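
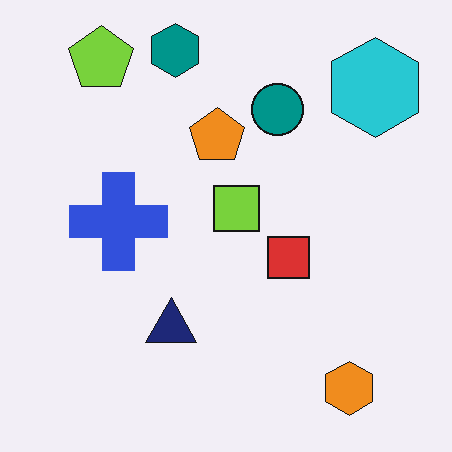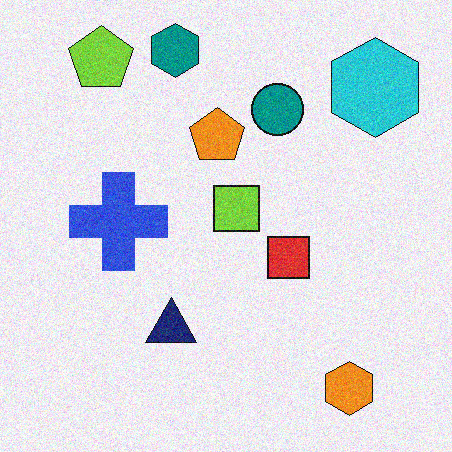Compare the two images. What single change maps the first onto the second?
The transformation is: degraded with visible gaussian noise.

Random speckle covers the whole image, including the flat background.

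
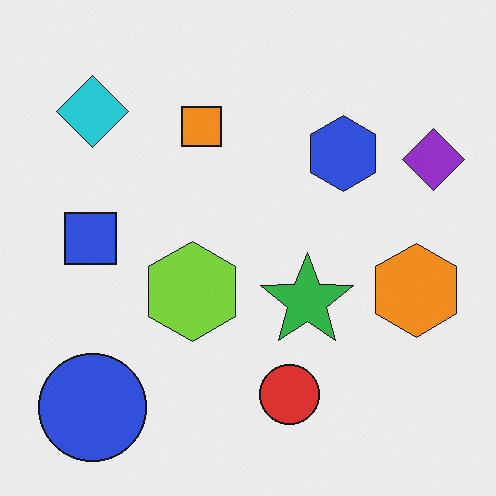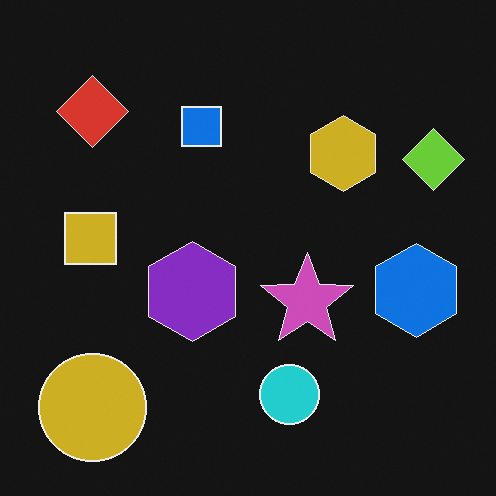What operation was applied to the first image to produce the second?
The image was color-inverted (negative).

The light background has become dark and every shape's color is its complement — a photographic negative.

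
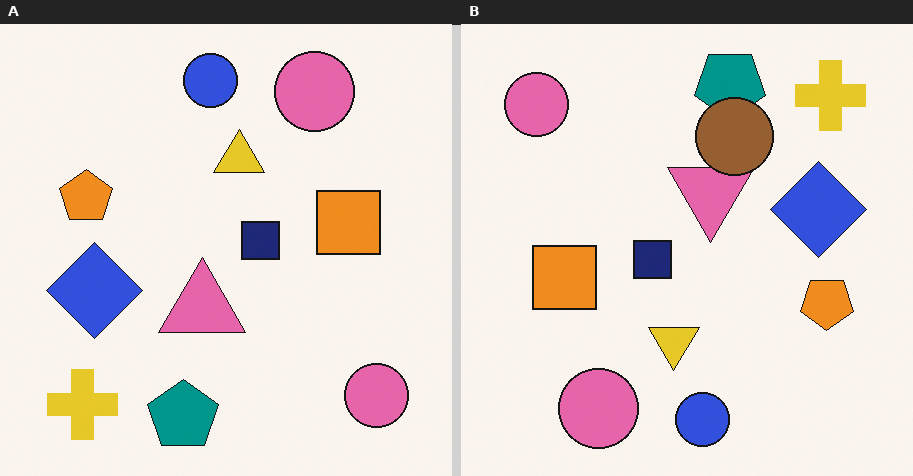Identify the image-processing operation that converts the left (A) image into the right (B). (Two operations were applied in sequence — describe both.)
Rotated 180°, then overlaid with an additional brown circle.

The yellow cross sits in the bottom-left of the left (A) image and the top-right of the right (B) — consistent with a whole-image 180° rotation. A brown circle appears in the right (B) image that is absent from the left (A).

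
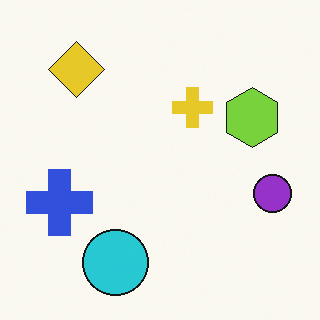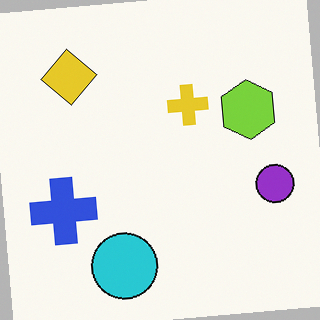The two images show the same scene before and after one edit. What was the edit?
This is the original image rotated counter-clockwise by a small amount.

Every shape is tilted by the same angle and the image corners show triangular fill wedges — a whole-image rotation by a non-right angle.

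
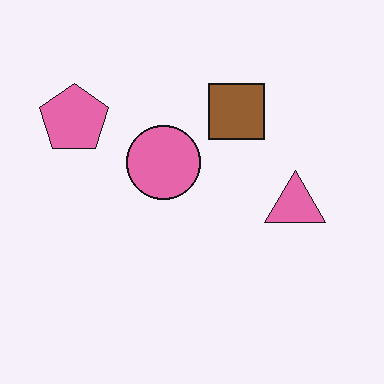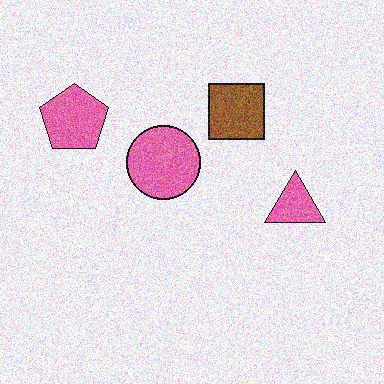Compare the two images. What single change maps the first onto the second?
The image was degraded with a thick layer of grain.

Random speckle covers the whole image, including the flat background.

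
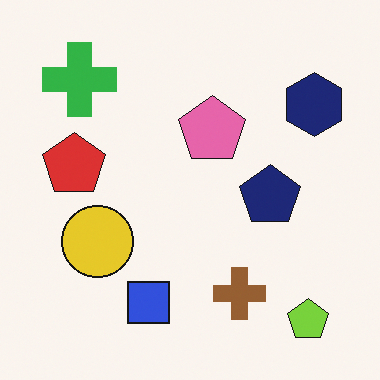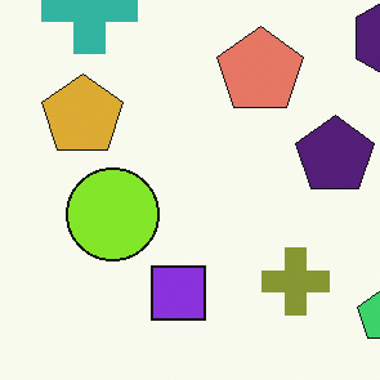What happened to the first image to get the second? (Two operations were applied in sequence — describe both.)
This is the original image hue-shifted by a small amount, then cropped slightly and scaled back up.

Every shape's color has rotated by the same amount around the hue wheel — a uniform hue shift. The visible shapes are larger and the field of view is narrower; shapes near the original edges may be partly or wholly outside the frame — a crop-and-rescale.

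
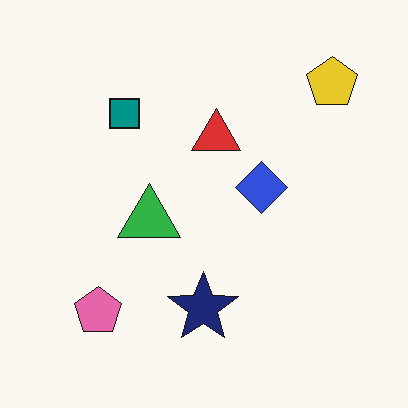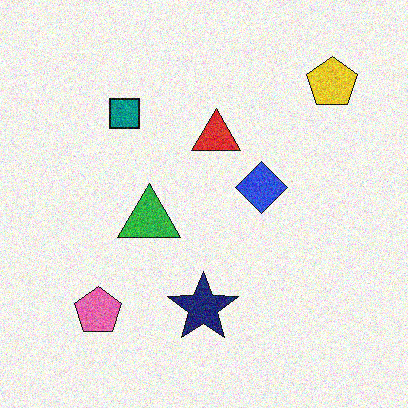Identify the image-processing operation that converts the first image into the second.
The transformation is: degraded with moderate additive noise.

Random speckle covers the whole image, including the flat background.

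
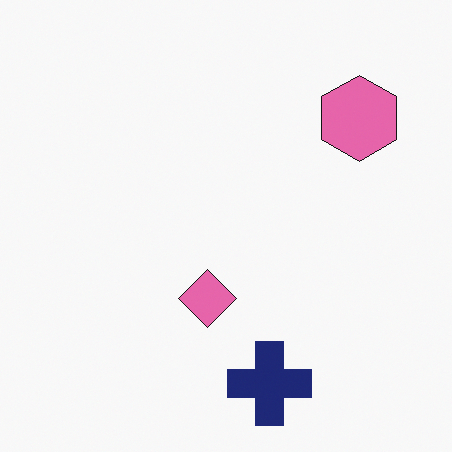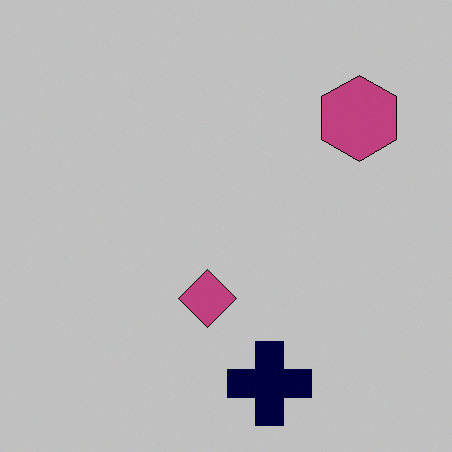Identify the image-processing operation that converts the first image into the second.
Aggressively posterized.

Each flat color has snapped to a coarser quantized level — most visibly, the near-white background has dropped to a flat grey.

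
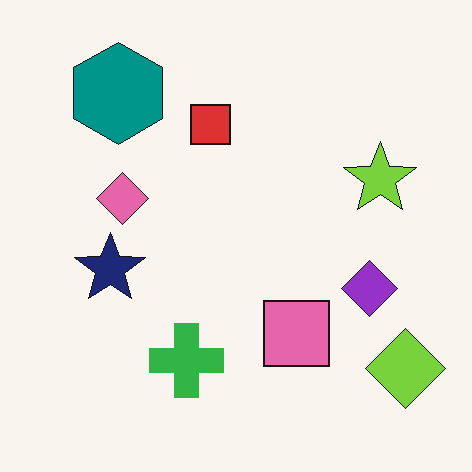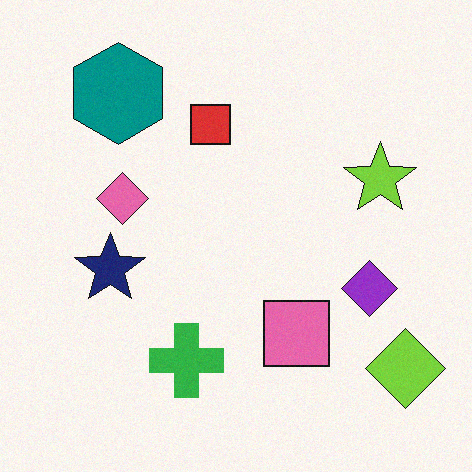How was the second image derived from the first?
The image was degraded with light additive noise.

Random speckle covers the whole image, including the flat background.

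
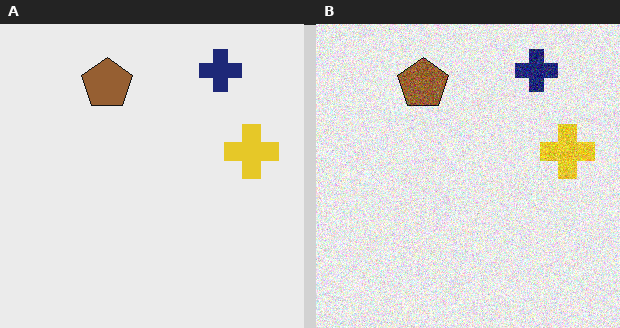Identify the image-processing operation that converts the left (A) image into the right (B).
This is the original image degraded with moderate additive noise.

Random speckle covers the whole image, including the flat background.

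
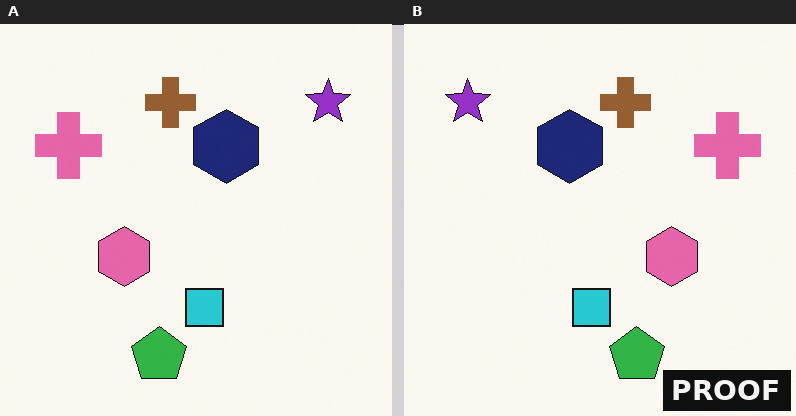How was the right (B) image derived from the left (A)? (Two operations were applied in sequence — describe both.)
It was flipped horizontally (left ↔ right), then watermarked with the text "PROOF" in the lower-right corner.

The purple star is in the top-right of the left (A) image and the top-left of the right (B) — shapes on opposite sides of the vertical midline have swapped in a mirror flip. A dark label reading "PROOF" appears in the lower-right corner.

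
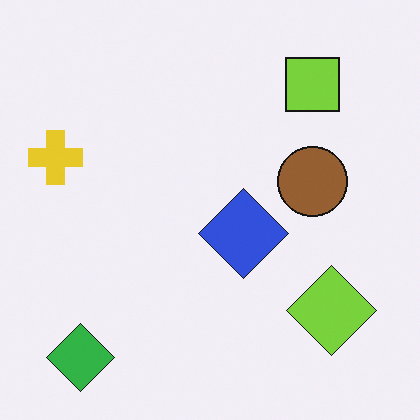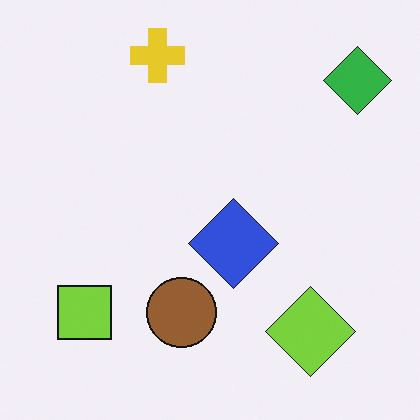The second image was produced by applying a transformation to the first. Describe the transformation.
The transformation is: transposed (reflected across the top-left ↔ bottom-right diagonal).

Shapes have swapped their row and column positions — what was in the top-right is now in the bottom-left — a diagonal reflection.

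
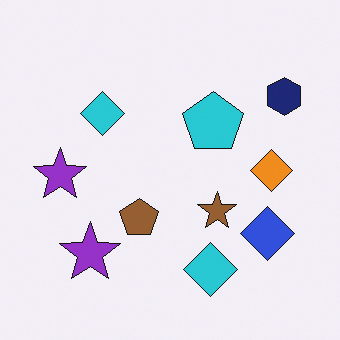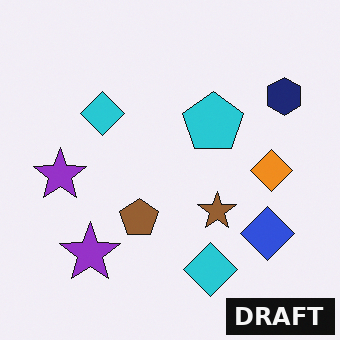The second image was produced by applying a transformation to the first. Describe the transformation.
The second image is the first watermarked with the text "DRAFT" in the lower-right corner.

A dark label reading "DRAFT" appears in the lower-right corner.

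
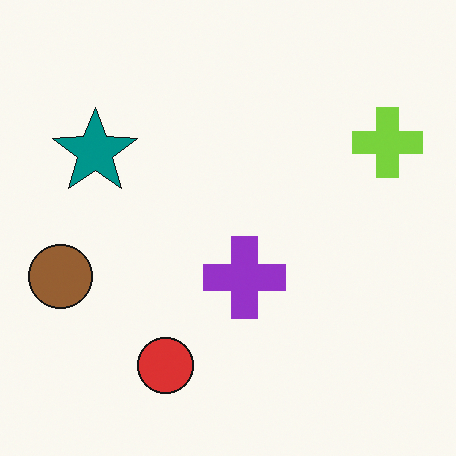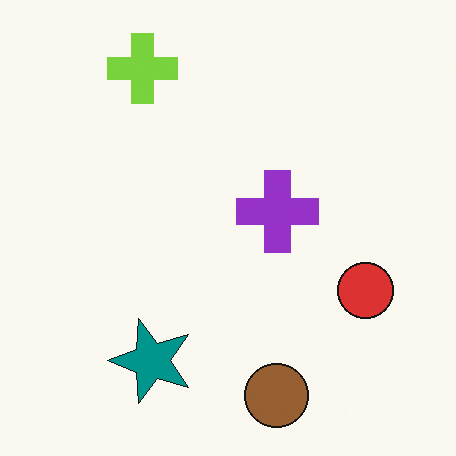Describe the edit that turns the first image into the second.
The second image is the first rotated 90° counter-clockwise.

The lime cross sits in the top-right of the first image and the top-left of the second — consistent with a whole-image 90° counter-clockwise rotation.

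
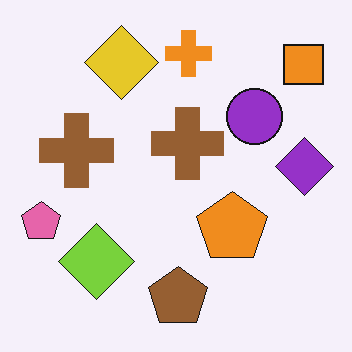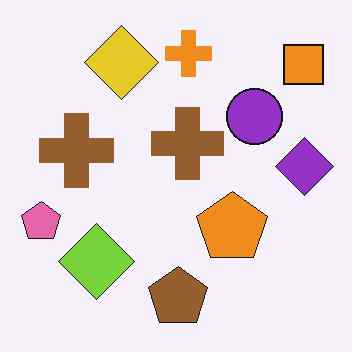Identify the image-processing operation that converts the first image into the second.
The transformation is: JPEG-compressed with visible artifacts.

Blocky 8×8 compression artifacts appear around shape edges and the flat background shows ringing — characteristic JPEG degradation.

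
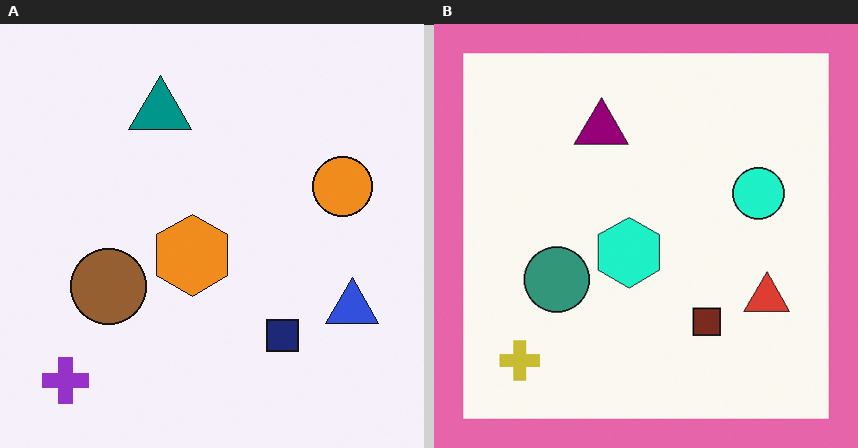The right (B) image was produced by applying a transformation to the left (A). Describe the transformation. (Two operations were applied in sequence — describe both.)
The right (B) image is the left (A) hue-shifted through roughly a third of the color wheel, then framed with a pink border.

Every shape's color has rotated by the same amount around the hue wheel — a uniform hue shift. A solid pink frame runs around the edge of the right (B) image, with the content slightly shrunk inside it.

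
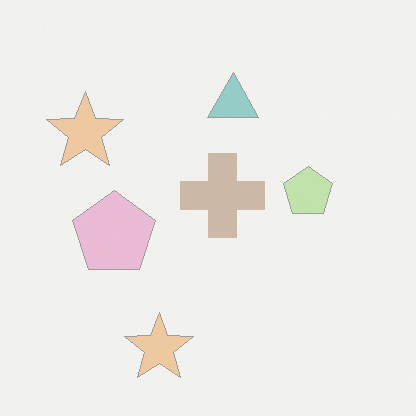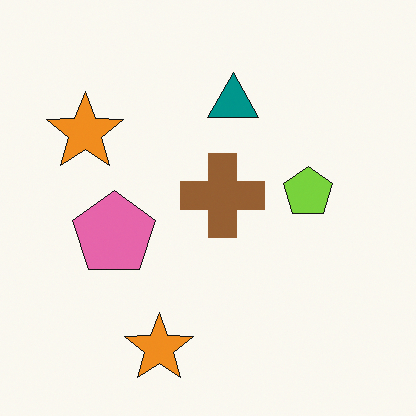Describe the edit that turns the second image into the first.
This is the original image given much lower contrast.

Tones are pushed toward mid-grey across the whole image — a global contrast change.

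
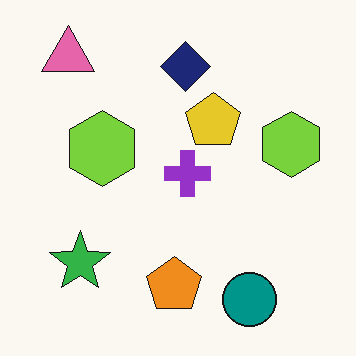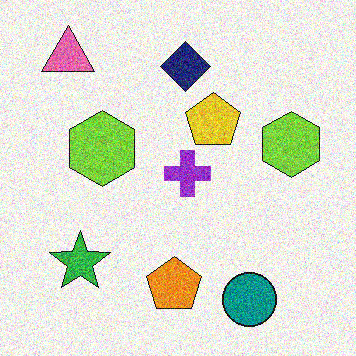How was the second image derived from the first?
Degraded with a thick layer of grain.

Random speckle covers the whole image, including the flat background.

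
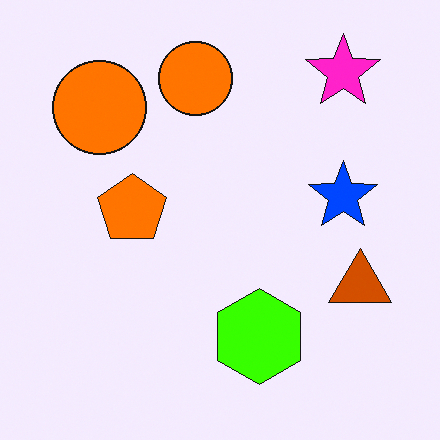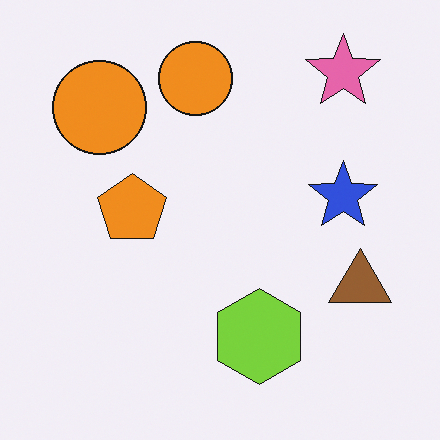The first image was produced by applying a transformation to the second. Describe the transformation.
The image was heavily oversaturated.

All colors are more vivid — a global saturation change.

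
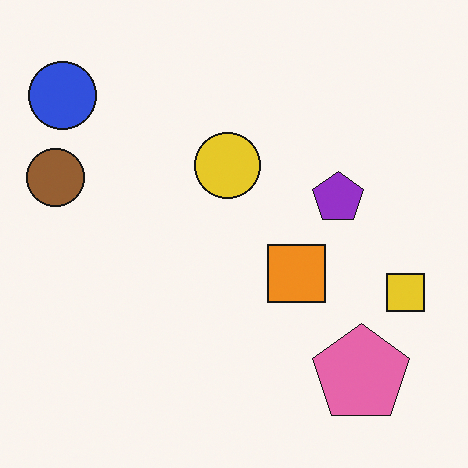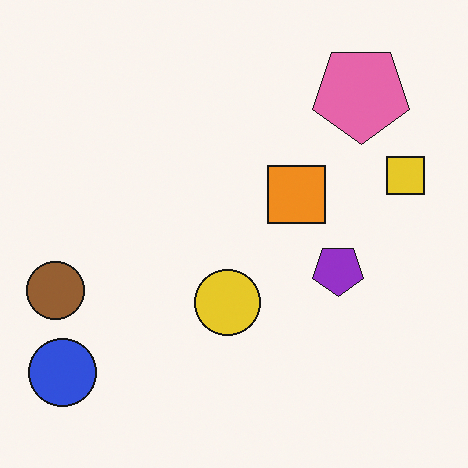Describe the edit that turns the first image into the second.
The second image is the first flipped vertically (top ↔ bottom).

The pink pentagon is in the bottom-right of the first image and the top-right of the second — shapes on opposite sides of the horizontal midline have swapped in a mirror flip.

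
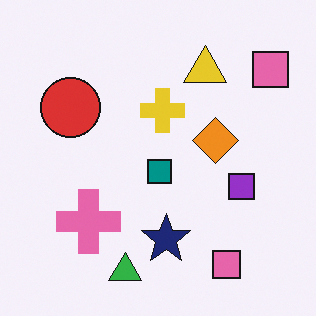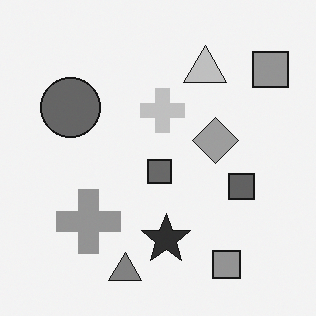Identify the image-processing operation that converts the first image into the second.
The second image is the first converted to grayscale.

All color is removed — every shape is now a shade of grey.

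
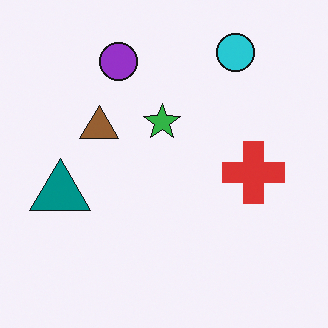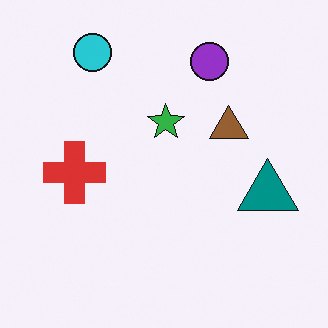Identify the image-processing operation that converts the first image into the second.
The second image is the first flipped horizontally (left ↔ right).

The teal triangle is in the left of the first image and the right of the second — shapes on opposite sides of the vertical midline have swapped in a mirror flip.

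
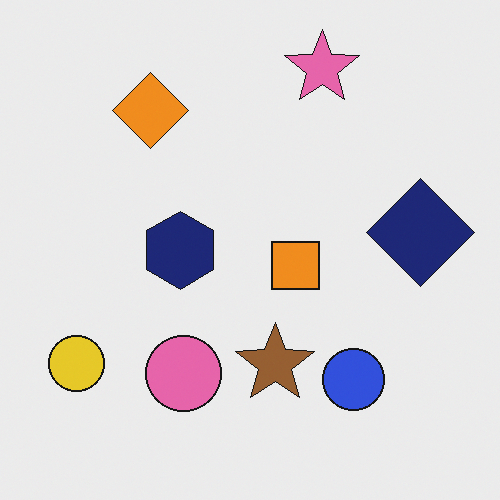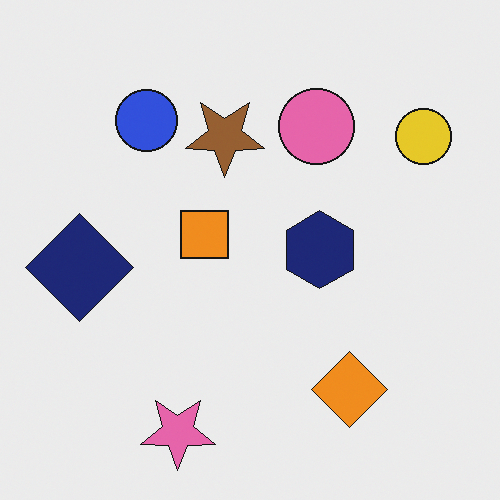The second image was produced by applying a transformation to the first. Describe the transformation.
Rotated 180°.

The yellow circle sits in the bottom-left of the first image and the top-right of the second — consistent with a whole-image 180° rotation.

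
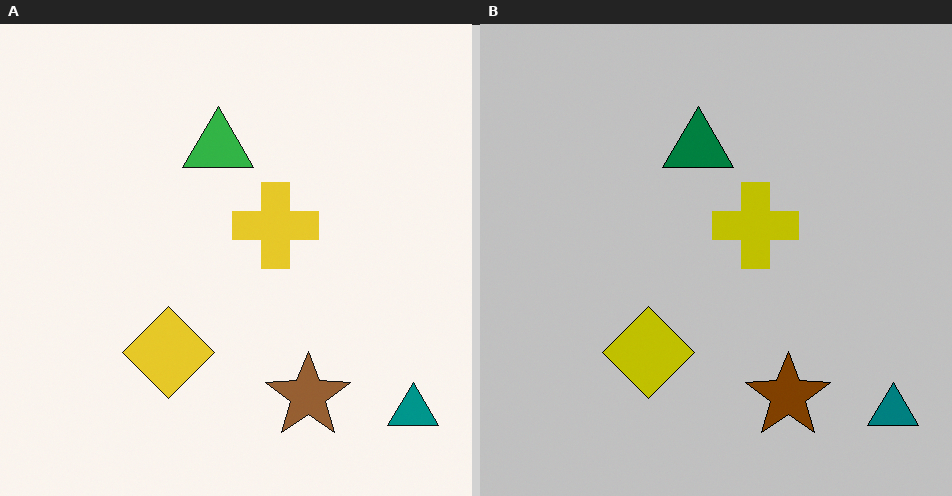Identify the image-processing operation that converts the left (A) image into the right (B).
The transformation is: aggressively posterized.

Each flat color has snapped to a coarser quantized level — most visibly, the near-white background has dropped to a flat grey.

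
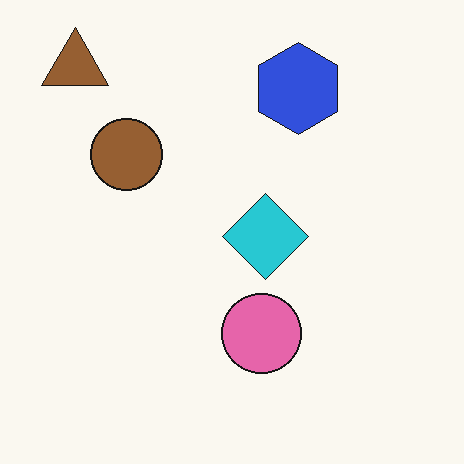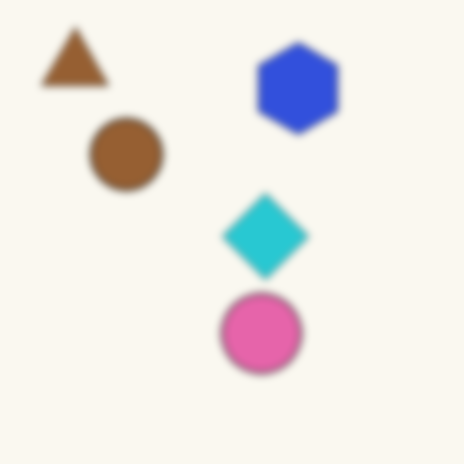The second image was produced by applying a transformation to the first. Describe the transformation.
The second image is the first noticeably gaussian-blurred.

Shape edges and outlines are uniformly softened across the whole image.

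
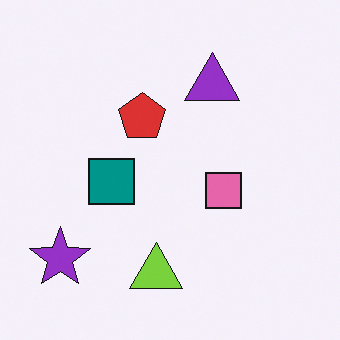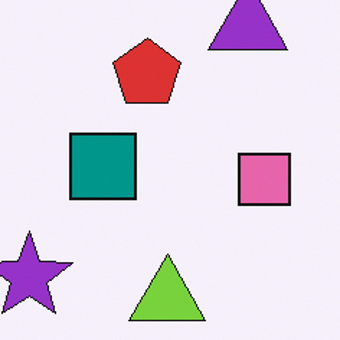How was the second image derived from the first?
The image was cropped to a modestly smaller region and rescaled.

The visible shapes are larger and the field of view is narrower; shapes near the original edges may be partly or wholly outside the frame — a crop-and-rescale.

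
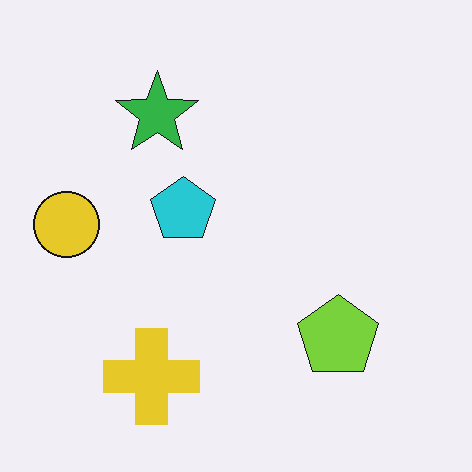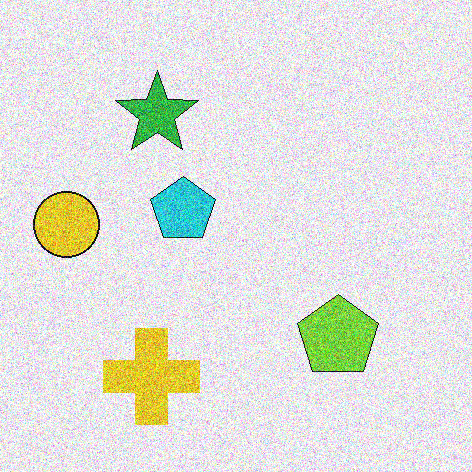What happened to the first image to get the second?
This is the original image degraded with heavy additive noise.

Random speckle covers the whole image, including the flat background.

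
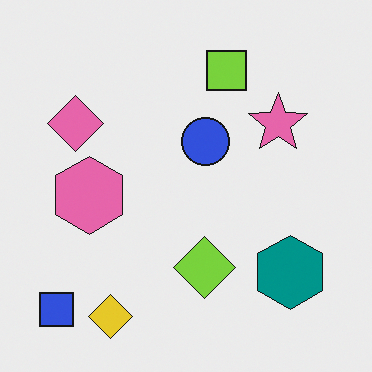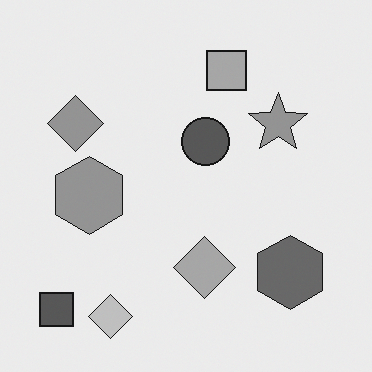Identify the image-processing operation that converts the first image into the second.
The transformation is: converted to grayscale.

All color is removed — every shape is now a shade of grey.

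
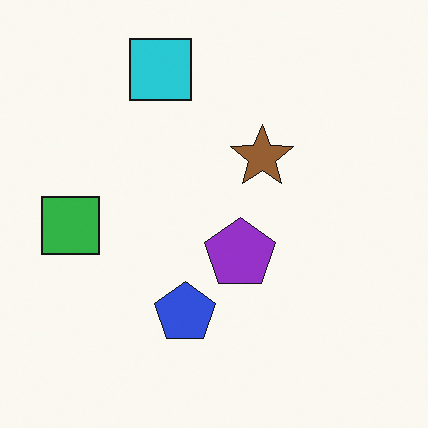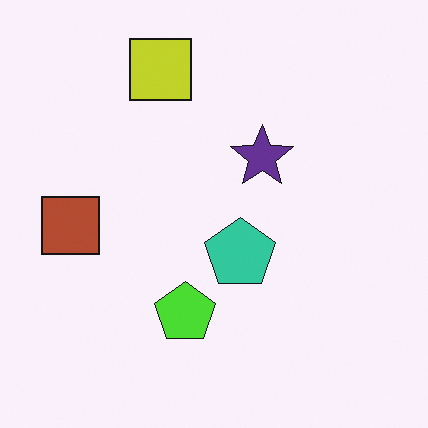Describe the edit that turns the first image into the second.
The transformation is: hue-shifted by a large amount.

Every shape's color has rotated by the same amount around the hue wheel — a uniform hue shift.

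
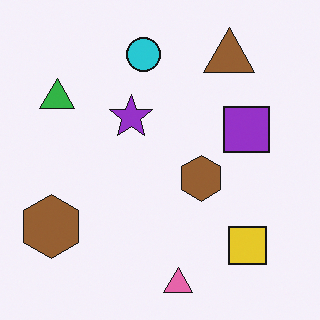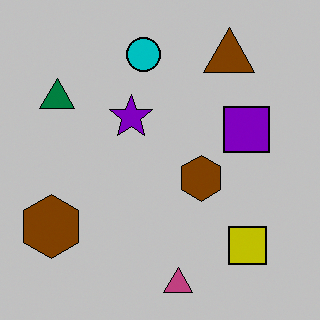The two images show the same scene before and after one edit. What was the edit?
The transformation is: heavily posterized to just a handful of flat colors.

Each flat color has snapped to a coarser quantized level — most visibly, the near-white background has dropped to a flat grey.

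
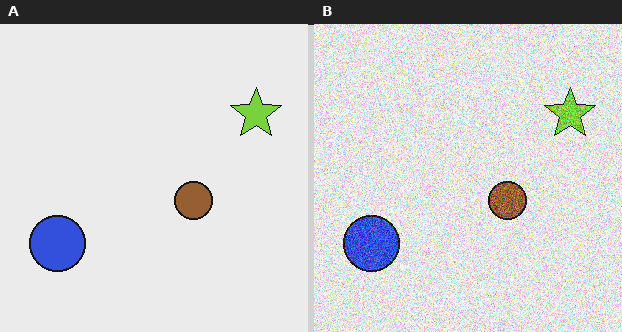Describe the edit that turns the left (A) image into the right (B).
It was degraded with heavy additive noise.

Random speckle covers the whole image, including the flat background.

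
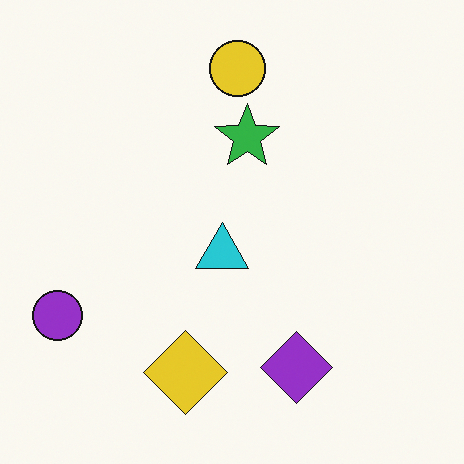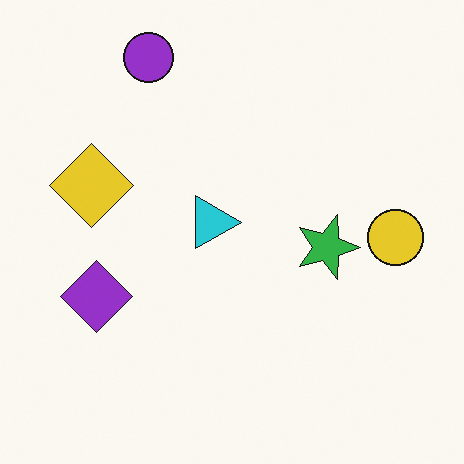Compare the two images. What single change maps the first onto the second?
Rotated 90° clockwise.

The purple circle sits in the bottom-left of the first image and the top-left of the second — consistent with a whole-image 90° clockwise rotation.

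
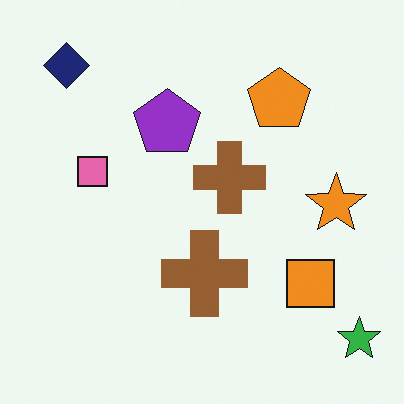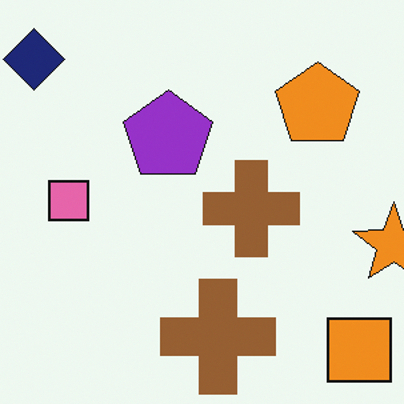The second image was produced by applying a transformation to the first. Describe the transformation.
This is the original image cropped slightly and scaled back up.

The visible shapes are larger and the field of view is narrower; shapes near the original edges may be partly or wholly outside the frame — a crop-and-rescale.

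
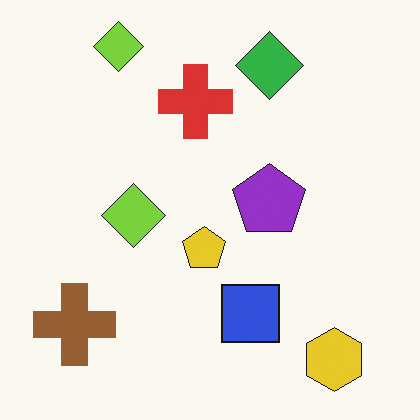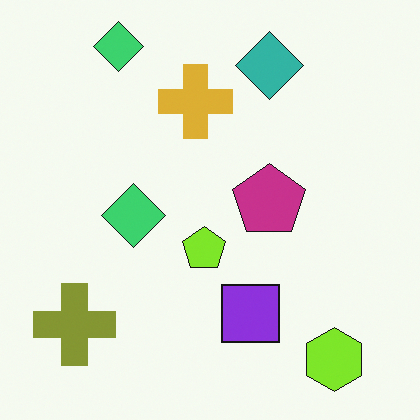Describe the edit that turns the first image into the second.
This is the original image hue-shifted by a small amount.

Every shape's color has rotated by the same amount around the hue wheel — a uniform hue shift.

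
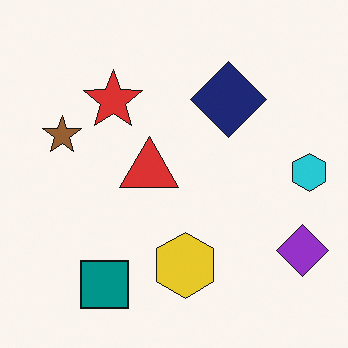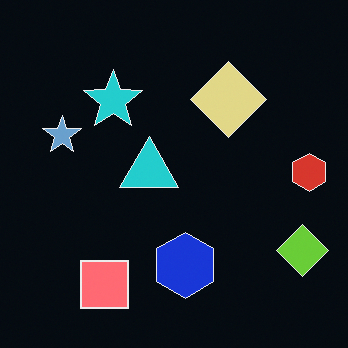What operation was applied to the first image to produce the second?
The image was color-inverted (negative).

The light background has become dark and every shape's color is its complement — a photographic negative.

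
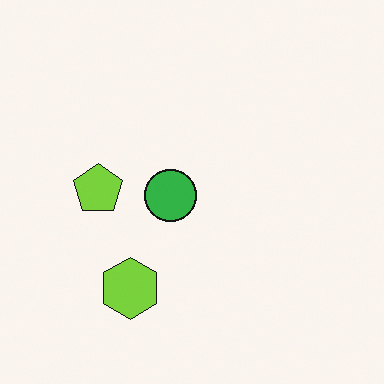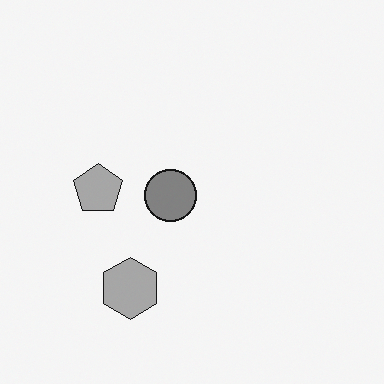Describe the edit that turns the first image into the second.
It was converted to grayscale.

All color is removed — every shape is now a shade of grey.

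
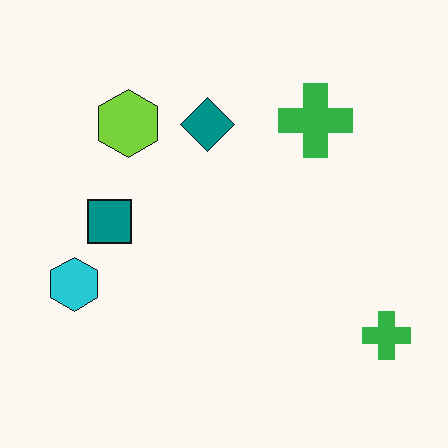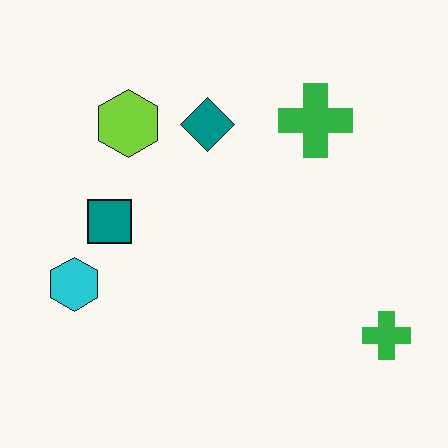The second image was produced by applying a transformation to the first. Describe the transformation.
It was JPEG-compressed with visible artifacts.

Blocky 8×8 compression artifacts appear around shape edges and the flat background shows ringing — characteristic JPEG degradation.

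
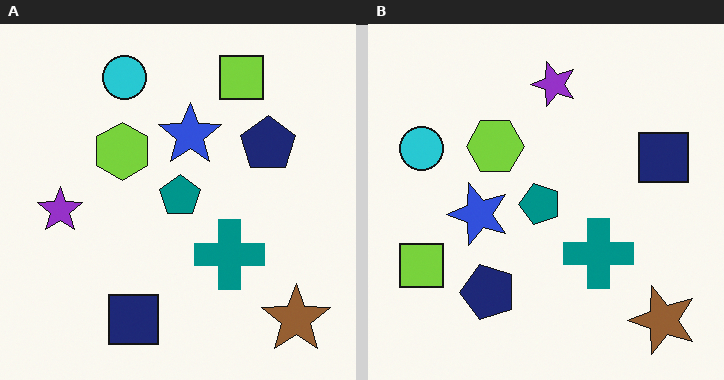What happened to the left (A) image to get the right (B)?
The right (B) image is the left (A) transposed (reflected across the top-left ↔ bottom-right diagonal).

Shapes have swapped their row and column positions — what was in the top-right is now in the bottom-left — a diagonal reflection.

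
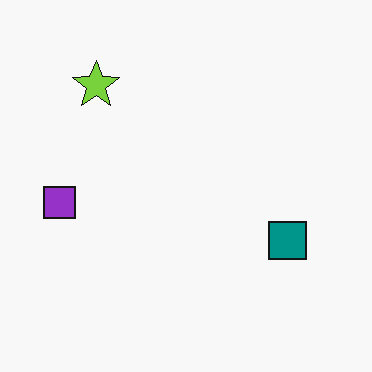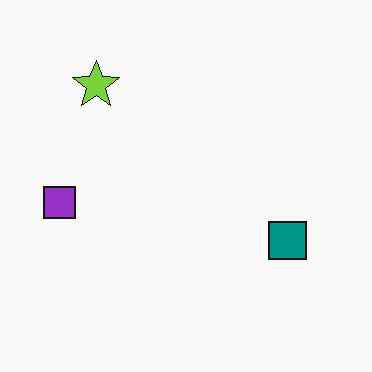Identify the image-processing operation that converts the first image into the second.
JPEG-compressed with visible artifacts.

Blocky 8×8 compression artifacts appear around shape edges and the flat background shows ringing — characteristic JPEG degradation.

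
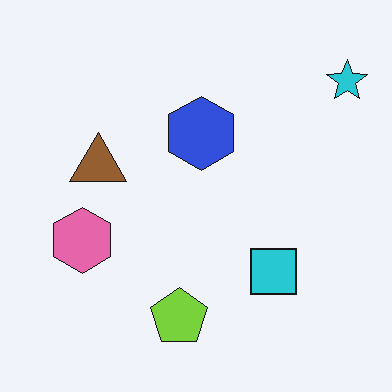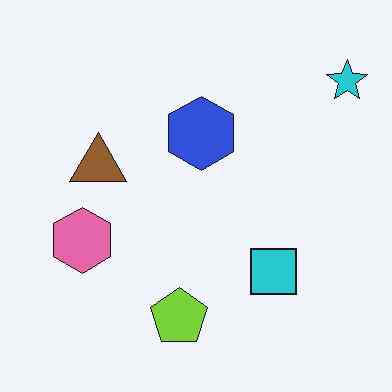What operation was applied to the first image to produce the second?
The second image is the first given moderate JPEG compression.

Blocky 8×8 compression artifacts appear around shape edges and the flat background shows ringing — characteristic JPEG degradation.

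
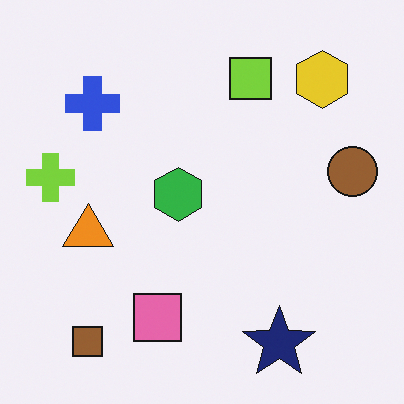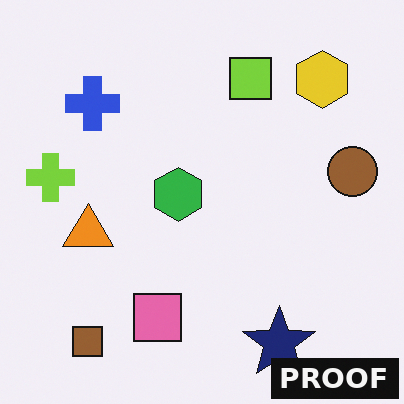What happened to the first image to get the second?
The transformation is: watermarked with the text "PROOF" in the lower-right corner.

A dark label reading "PROOF" appears in the lower-right corner.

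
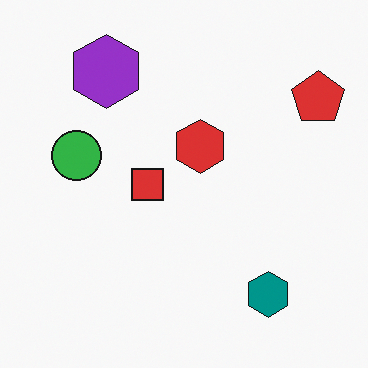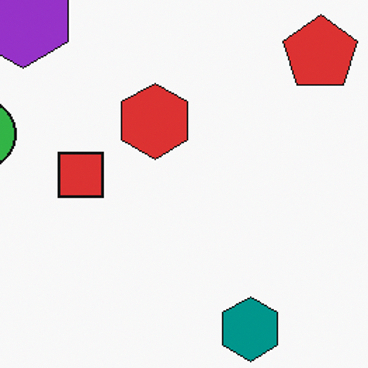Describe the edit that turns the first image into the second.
It was cropped to a modestly smaller region and rescaled.

The visible shapes are larger and the field of view is narrower; shapes near the original edges may be partly or wholly outside the frame — a crop-and-rescale.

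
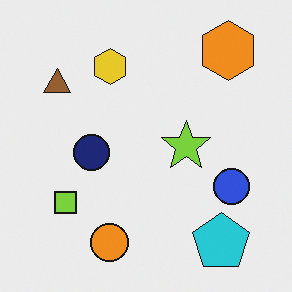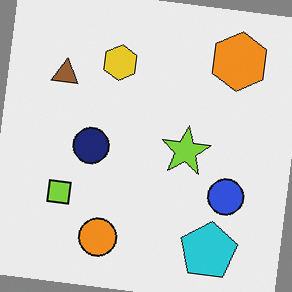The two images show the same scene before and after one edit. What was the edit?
This is the original image rotated clockwise by a few degrees.

Every shape is tilted by the same angle and the image corners show triangular fill wedges — a whole-image rotation by a non-right angle.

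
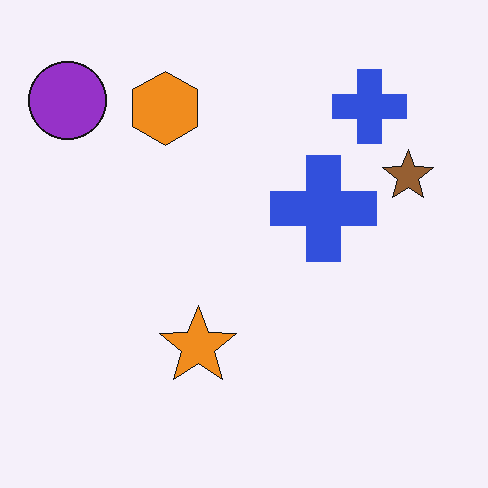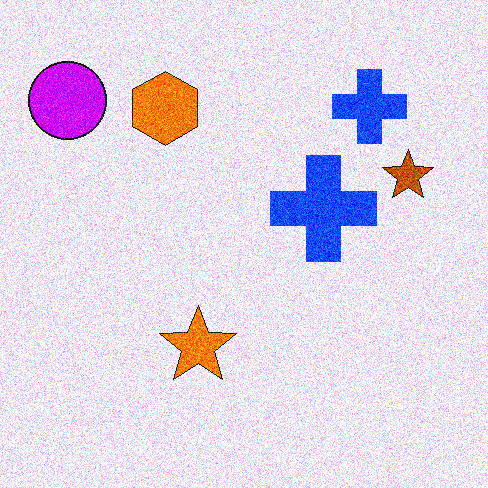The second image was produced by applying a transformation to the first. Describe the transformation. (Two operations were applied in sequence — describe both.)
The transformation is: heavily oversaturated, then degraded with a thick layer of grain.

All colors are more vivid — a global saturation change. Random speckle covers the whole image, including the flat background.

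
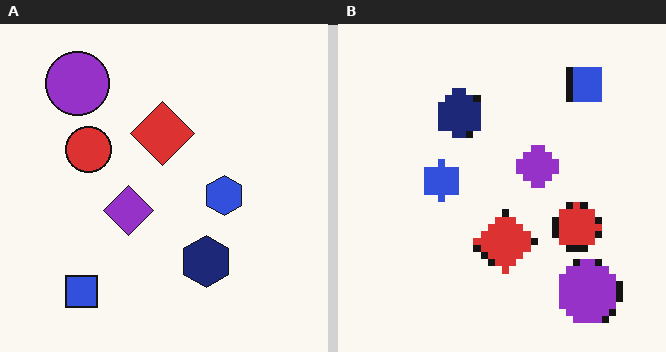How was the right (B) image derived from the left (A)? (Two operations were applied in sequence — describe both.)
Moderately pixelated, then rotated 180°.

Shapes are reduced to large square blocks; fine edges and outlines are lost — a downscale-then-upscale (mosaic) effect. The purple circle sits in the top-left of the left (A) image and the bottom-right of the right (B) — consistent with a whole-image 180° rotation.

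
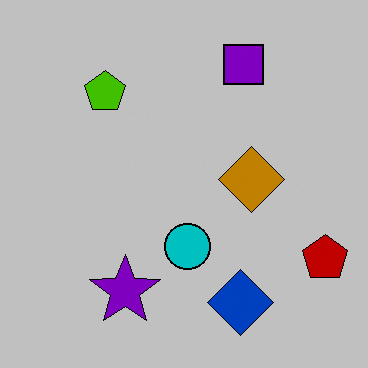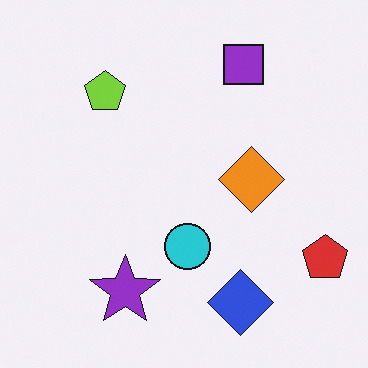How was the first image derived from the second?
This is the original image heavily posterized to just a handful of flat colors.

Each flat color has snapped to a coarser quantized level — most visibly, the near-white background has dropped to a flat grey.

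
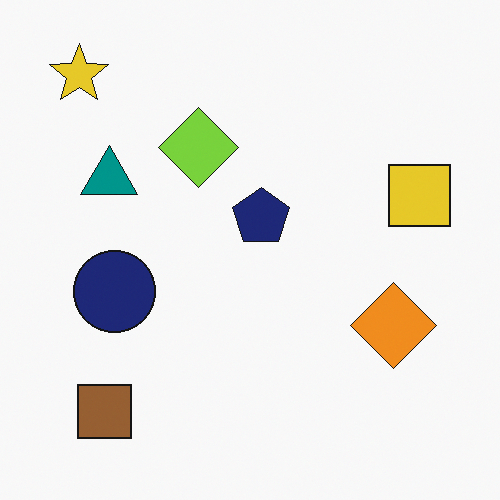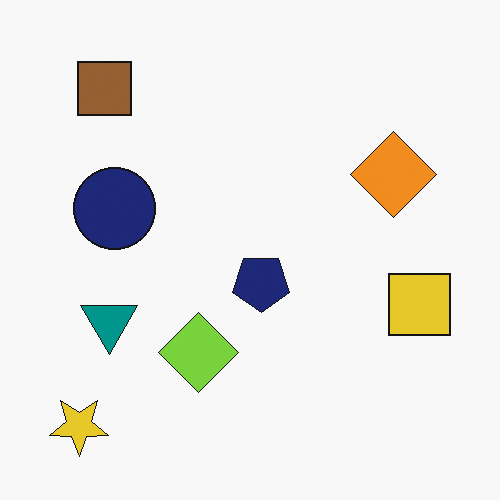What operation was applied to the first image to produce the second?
The image was flipped vertically (top ↔ bottom).

The yellow star is in the top-left of the first image and the bottom-left of the second — shapes on opposite sides of the horizontal midline have swapped in a mirror flip.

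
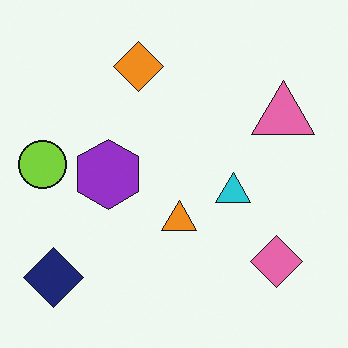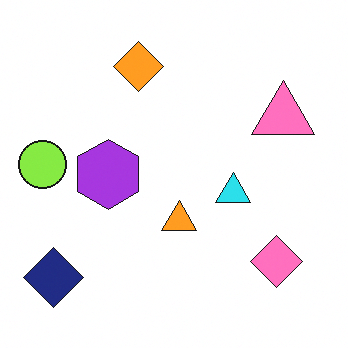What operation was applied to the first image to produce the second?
The transformation is: brightened a little.

Every pixel — background and shapes alike — is uniformly brightened.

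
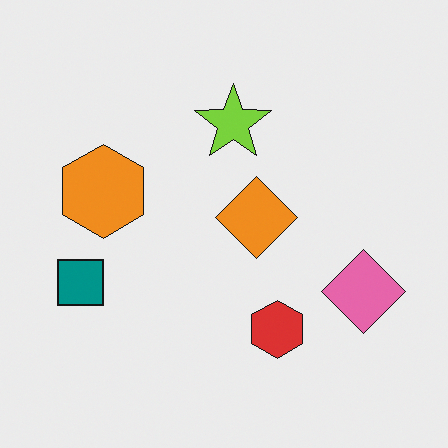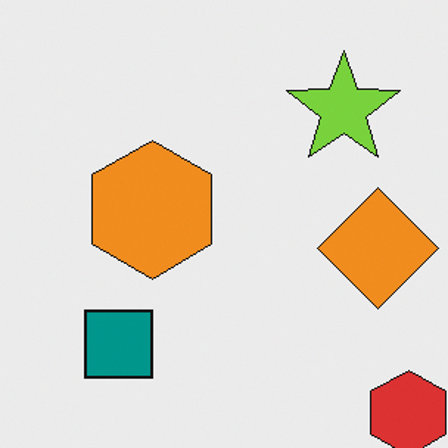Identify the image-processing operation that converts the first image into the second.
The image was cropped to a modestly smaller region and rescaled.

The visible shapes are larger and the field of view is narrower; shapes near the original edges may be partly or wholly outside the frame — a crop-and-rescale.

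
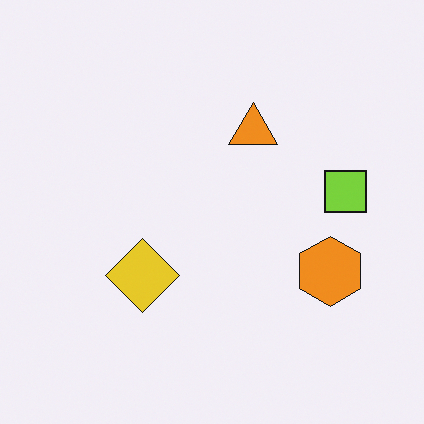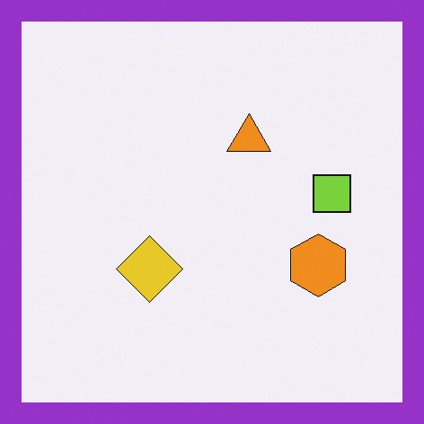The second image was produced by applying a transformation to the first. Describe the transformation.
It was framed with a purple border.

A solid purple frame runs around the edge of the second image, with the content slightly shrunk inside it.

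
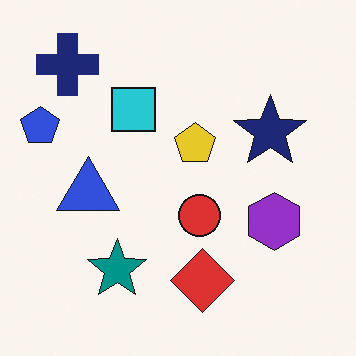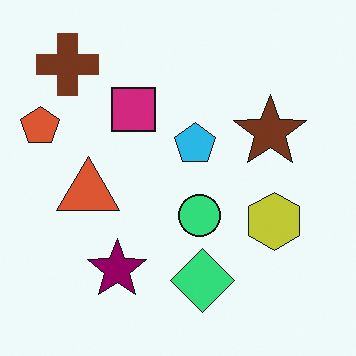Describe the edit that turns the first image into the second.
Hue-shifted by a moderate amount.

Every shape's color has rotated by the same amount around the hue wheel — a uniform hue shift.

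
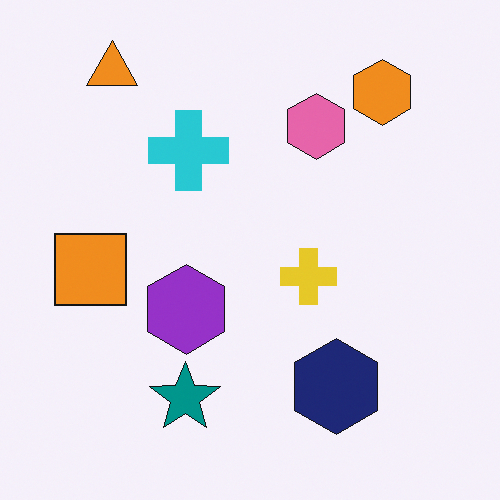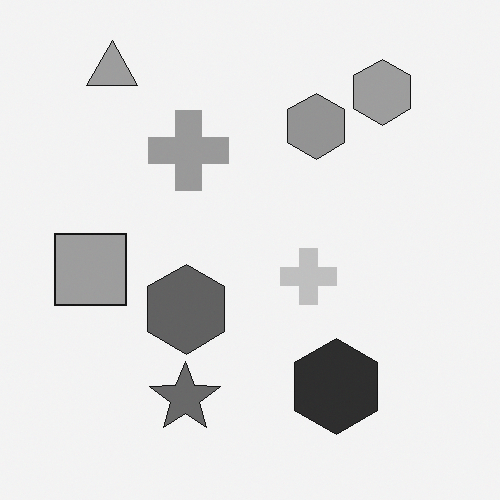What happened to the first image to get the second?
The second image is the first converted to grayscale.

All color is removed — every shape is now a shade of grey.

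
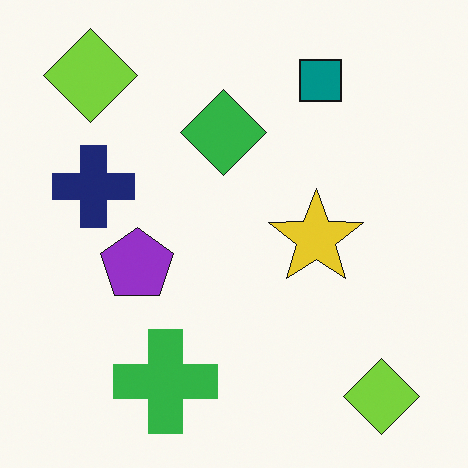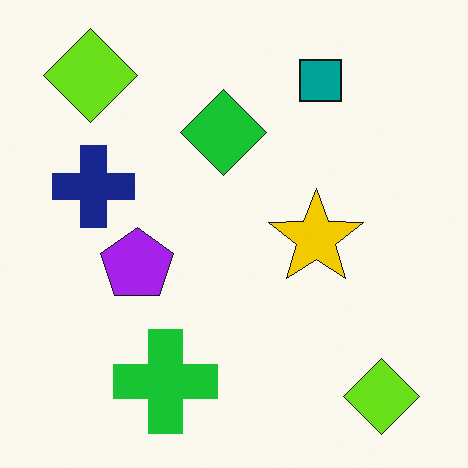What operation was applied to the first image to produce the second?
The image was slightly oversaturated.

All colors are more vivid — a global saturation change.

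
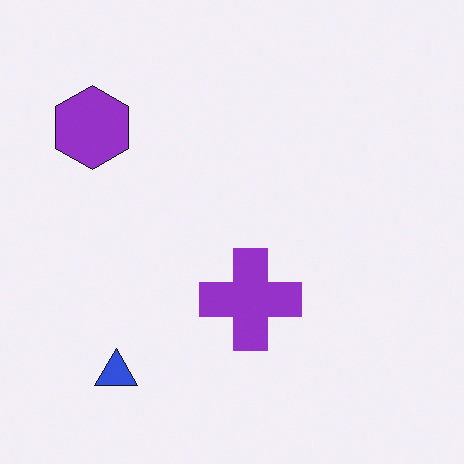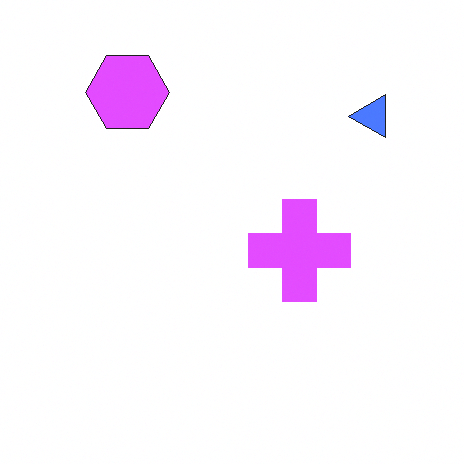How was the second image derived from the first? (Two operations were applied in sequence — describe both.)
The transformation is: transposed (reflected across the top-left ↔ bottom-right diagonal), then noticeably brightened.

Shapes have swapped their row and column positions — what was in the top-right is now in the bottom-left — a diagonal reflection. Every pixel — background and shapes alike — is uniformly brightened.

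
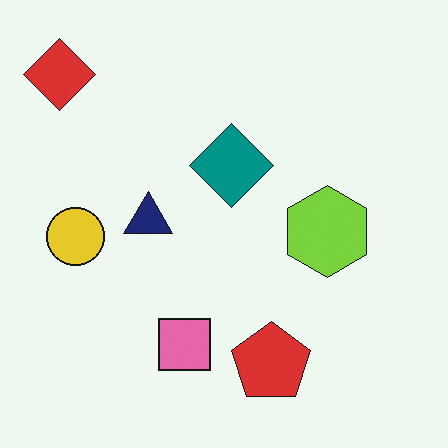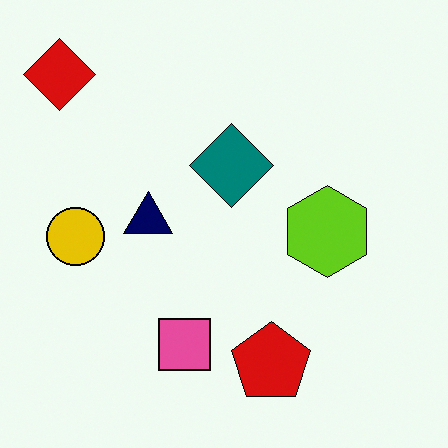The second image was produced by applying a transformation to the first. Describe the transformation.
The second image is the first given slightly increased contrast.

Tones are pushed away from mid-grey across the whole image — a global contrast change.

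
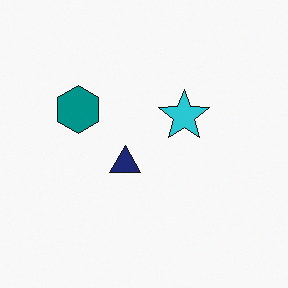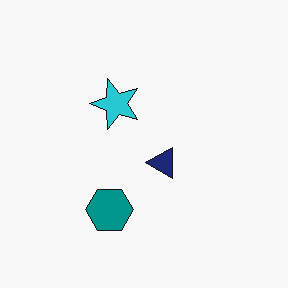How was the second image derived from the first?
The transformation is: rotated 90° counter-clockwise.

The teal hexagon sits in the left of the first image and the bottom of the second — consistent with a whole-image 90° counter-clockwise rotation.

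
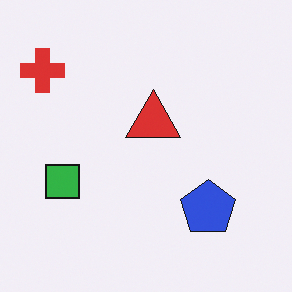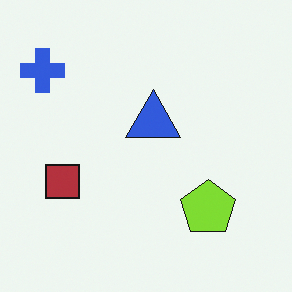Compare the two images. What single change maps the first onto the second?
The second image is the first hue-shifted through roughly half the color wheel.

Every shape's color has rotated by the same amount around the hue wheel — a uniform hue shift.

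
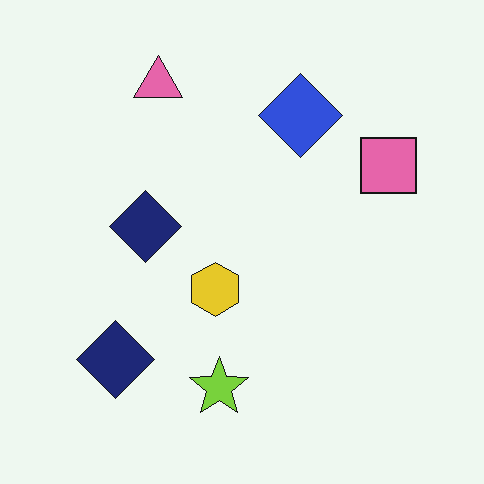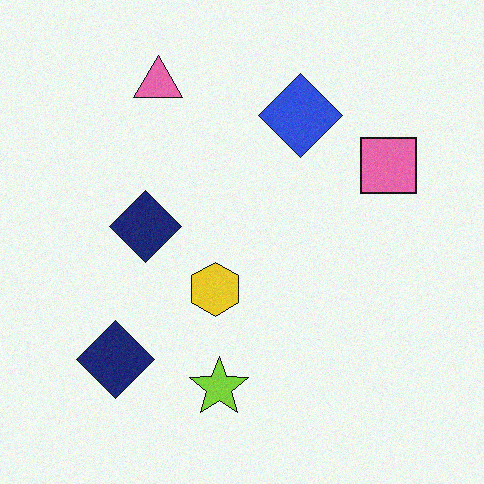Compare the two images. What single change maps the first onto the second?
Degraded with light additive noise.

Random speckle covers the whole image, including the flat background.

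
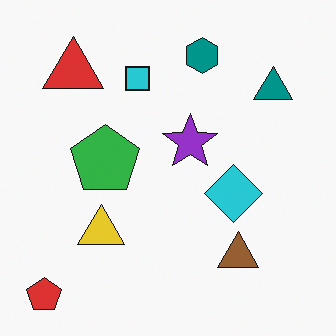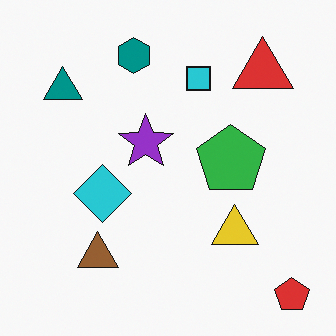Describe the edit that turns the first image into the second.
This is the original image flipped horizontally (left ↔ right).

The red pentagon is in the bottom-left of the first image and the bottom-right of the second — shapes on opposite sides of the vertical midline have swapped in a mirror flip.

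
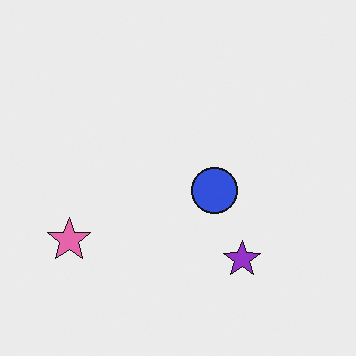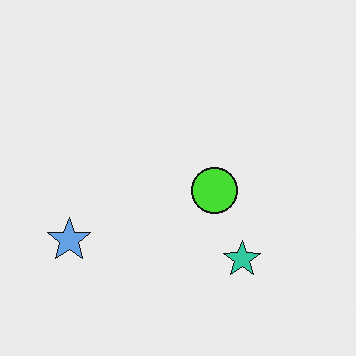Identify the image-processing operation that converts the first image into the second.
The transformation is: hue-shifted by a large amount.

Every shape's color has rotated by the same amount around the hue wheel — a uniform hue shift.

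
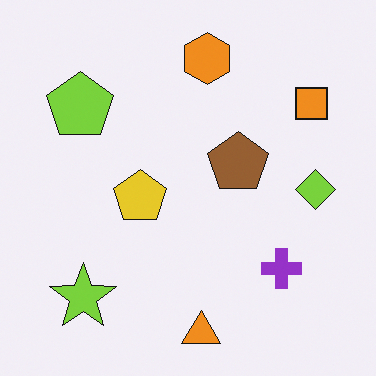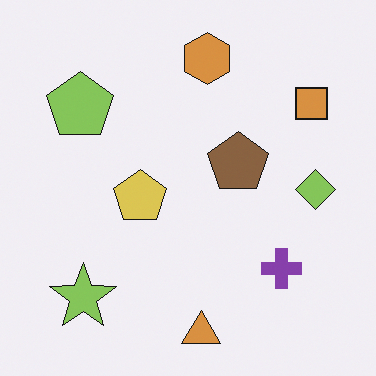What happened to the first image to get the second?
It was slightly desaturated.

All colors are more muted and greyish — a global saturation change.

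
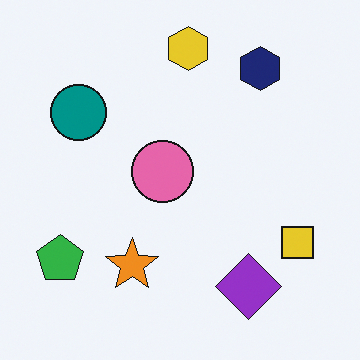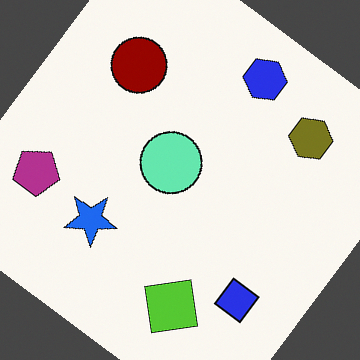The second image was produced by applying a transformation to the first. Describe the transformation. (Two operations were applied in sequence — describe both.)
The second image is the first hue-shifted by a large amount, then rotated clockwise by a large amount — several tens of degrees.

Every shape's color has rotated by the same amount around the hue wheel — a uniform hue shift. Every shape is tilted by the same angle and the image corners show triangular fill wedges — a whole-image rotation by a non-right angle.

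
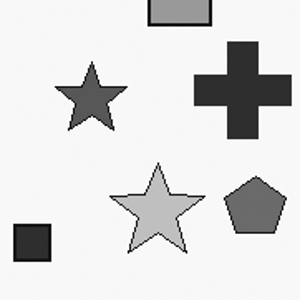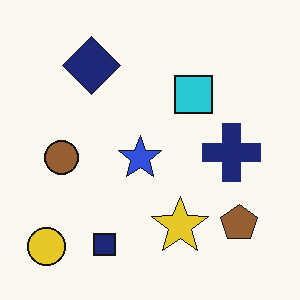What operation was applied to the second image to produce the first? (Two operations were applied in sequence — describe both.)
The transformation is: converted to grayscale, then cropped to a noticeably smaller region and rescaled.

All color is removed — every shape is now a shade of grey. The visible shapes are larger and the field of view is narrower; shapes near the original edges may be partly or wholly outside the frame — a crop-and-rescale.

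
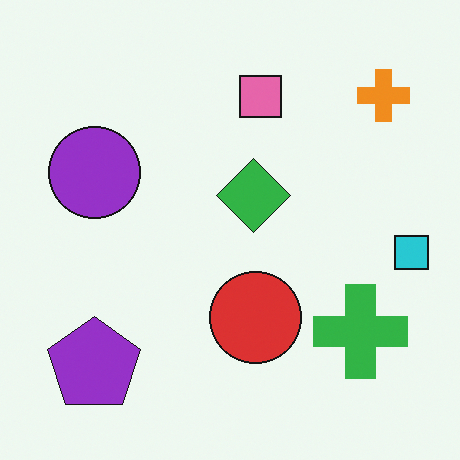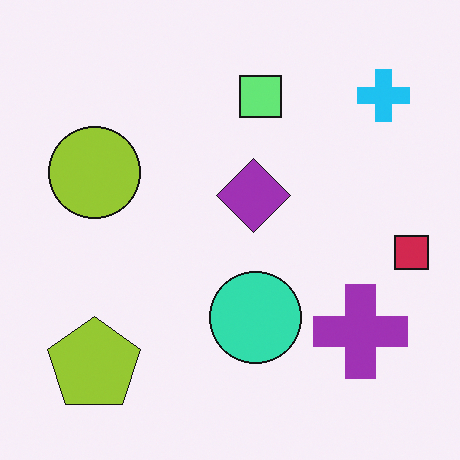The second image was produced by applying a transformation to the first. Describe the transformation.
It was hue-shifted through roughly half the color wheel.

Every shape's color has rotated by the same amount around the hue wheel — a uniform hue shift.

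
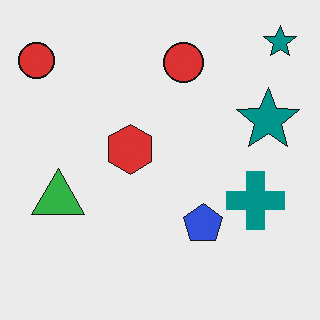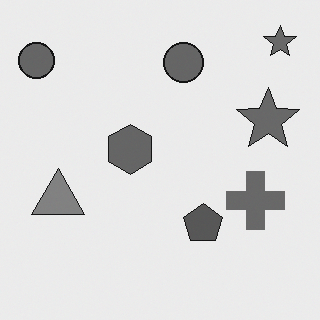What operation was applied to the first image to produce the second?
This is the original image converted to grayscale.

All color is removed — every shape is now a shade of grey.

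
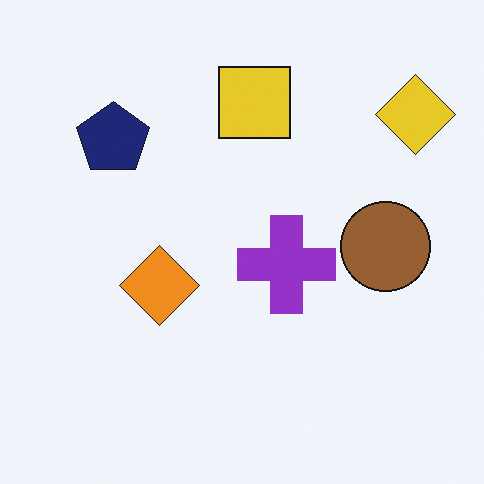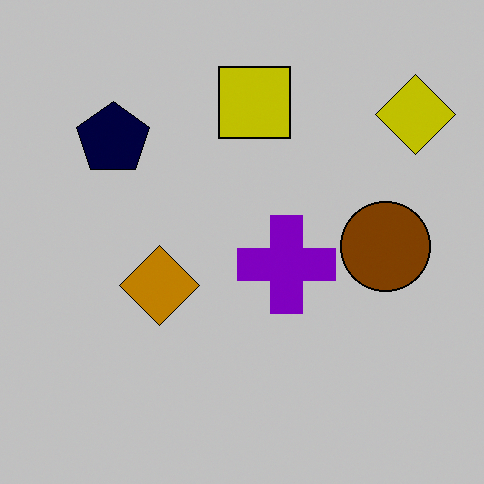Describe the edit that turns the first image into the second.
It was heavily posterized to just a handful of flat colors.

Each flat color has snapped to a coarser quantized level — most visibly, the near-white background has dropped to a flat grey.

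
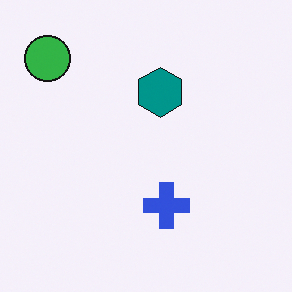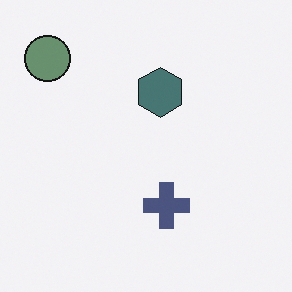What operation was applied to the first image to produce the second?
The image was heavily desaturated.

All colors are more muted and greyish — a global saturation change.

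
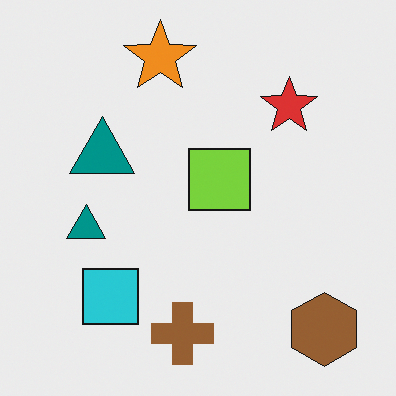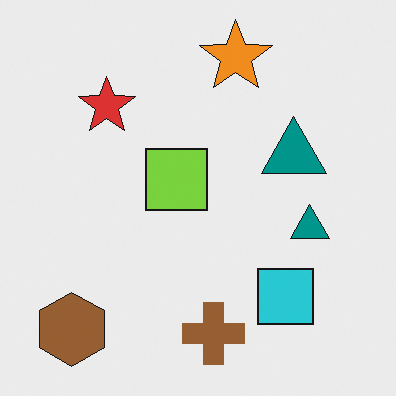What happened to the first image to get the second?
The transformation is: flipped horizontally (left ↔ right).

The brown hexagon is in the bottom-right of the first image and the bottom-left of the second — shapes on opposite sides of the vertical midline have swapped in a mirror flip.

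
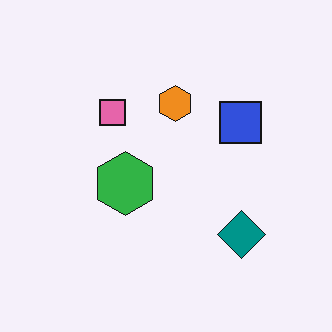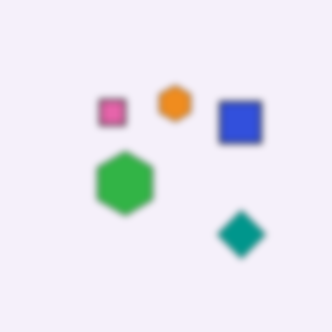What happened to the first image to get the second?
It was noticeably gaussian-blurred.

Shape edges and outlines are uniformly softened across the whole image.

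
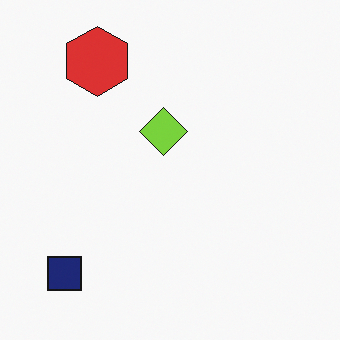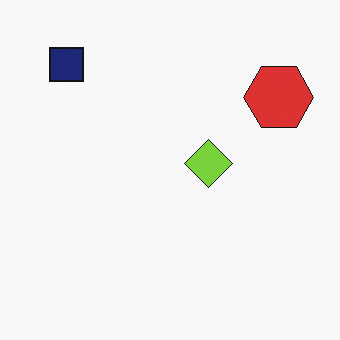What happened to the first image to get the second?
The image was rotated 90° clockwise.

The navy square sits in the bottom-left of the first image and the top-left of the second — consistent with a whole-image 90° clockwise rotation.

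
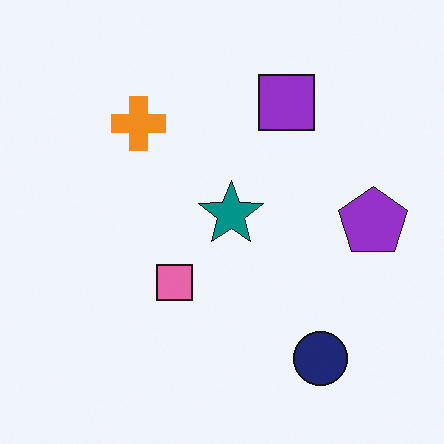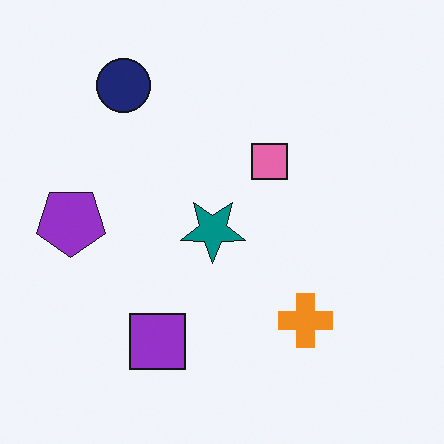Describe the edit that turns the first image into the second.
Rotated 180°.

The navy circle sits in the bottom-right of the first image and the top-left of the second — consistent with a whole-image 180° rotation.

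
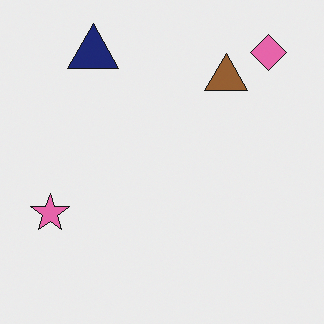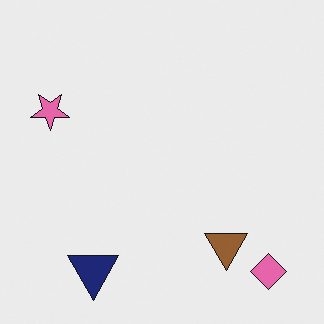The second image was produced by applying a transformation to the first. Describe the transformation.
The second image is the first flipped vertically (top ↔ bottom).

The pink diamond is in the top-right of the first image and the bottom-right of the second — shapes on opposite sides of the horizontal midline have swapped in a mirror flip.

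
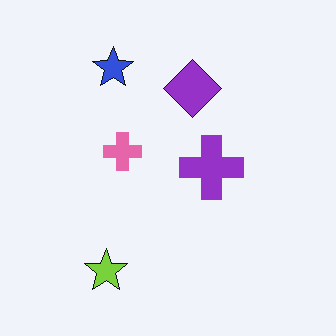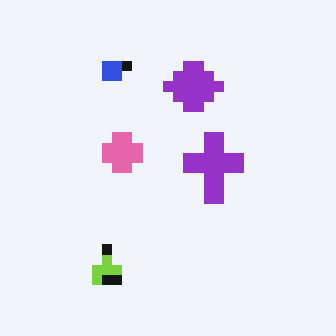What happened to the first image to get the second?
The transformation is: heavily pixelated into large blocks.

Shapes are reduced to large square blocks; fine edges and outlines are lost — a downscale-then-upscale (mosaic) effect.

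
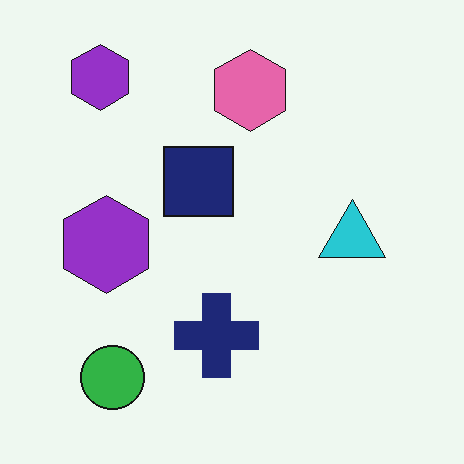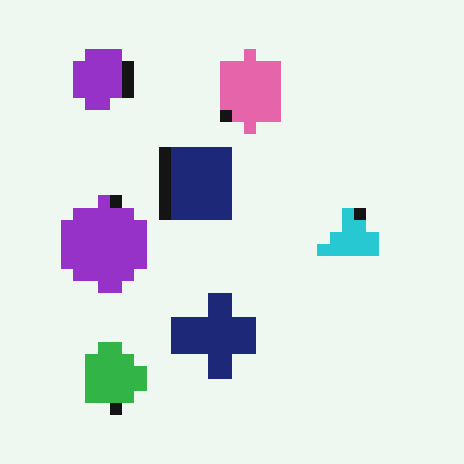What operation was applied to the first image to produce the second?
Heavily pixelated into large blocks.

Shapes are reduced to large square blocks; fine edges and outlines are lost — a downscale-then-upscale (mosaic) effect.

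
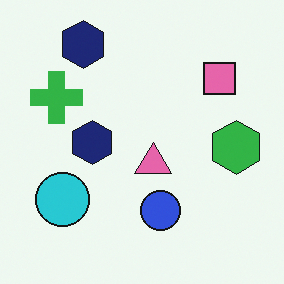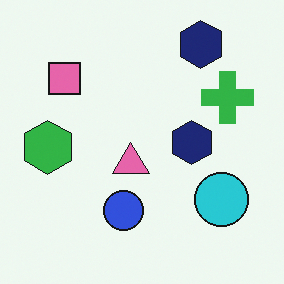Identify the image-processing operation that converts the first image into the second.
It was flipped horizontally (left ↔ right).

The green hexagon is in the right of the first image and the left of the second — shapes on opposite sides of the vertical midline have swapped in a mirror flip.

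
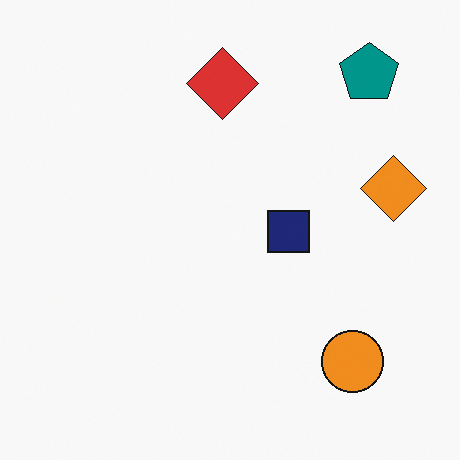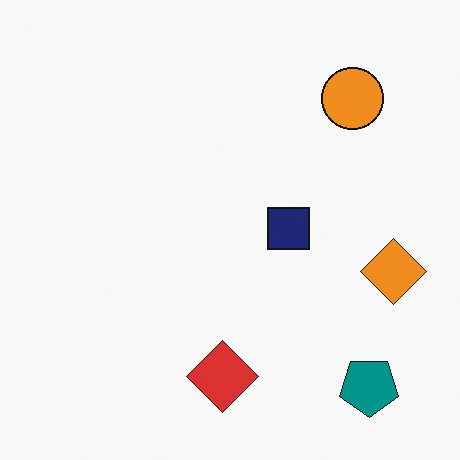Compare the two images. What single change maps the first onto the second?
Flipped vertically (top ↔ bottom).

The teal pentagon is in the top-right of the first image and the bottom-right of the second — shapes on opposite sides of the horizontal midline have swapped in a mirror flip.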